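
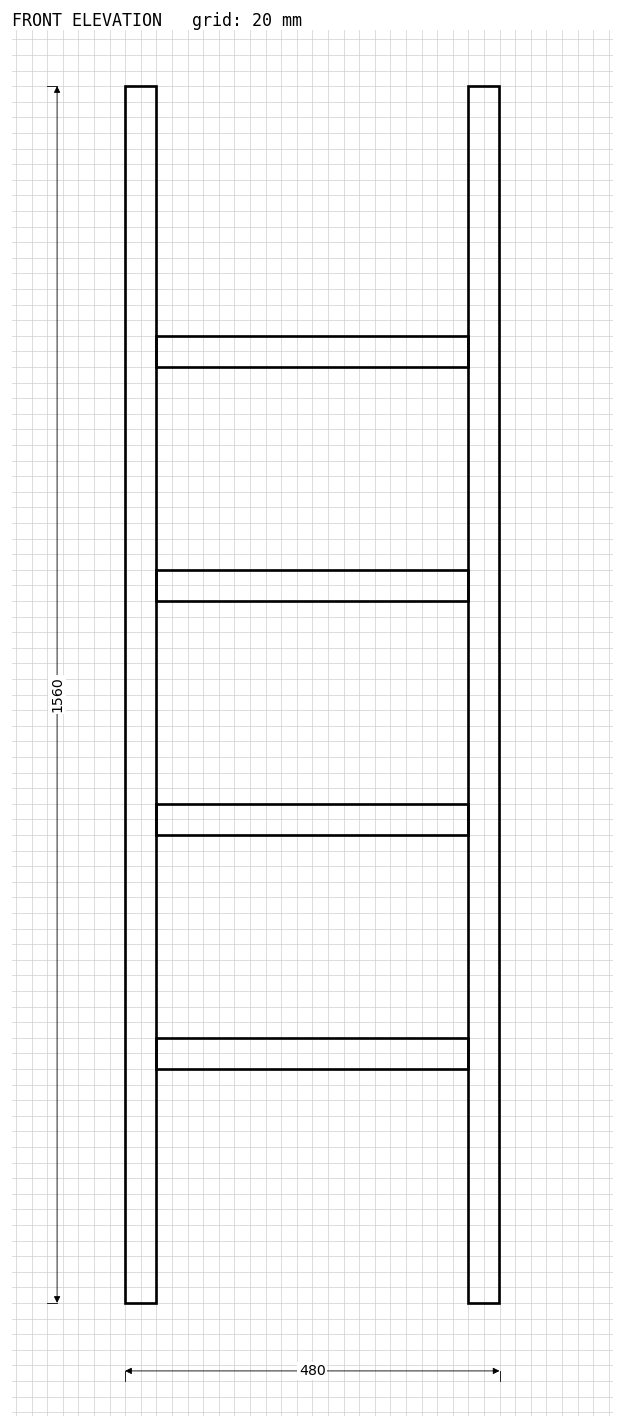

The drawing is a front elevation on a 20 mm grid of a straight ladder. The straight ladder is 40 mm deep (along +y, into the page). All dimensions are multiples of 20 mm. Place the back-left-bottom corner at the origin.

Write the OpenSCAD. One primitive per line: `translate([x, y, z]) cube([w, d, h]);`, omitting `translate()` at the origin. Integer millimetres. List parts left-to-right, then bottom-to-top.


cube([40, 40, 1560]);
translate([40, 0, 300]) cube([400, 40, 40]);
translate([40, 0, 600]) cube([400, 40, 40]);
translate([40, 0, 900]) cube([400, 40, 40]);
translate([40, 0, 1200]) cube([400, 40, 40]);
translate([440, 0, 0]) cube([40, 40, 1560]);


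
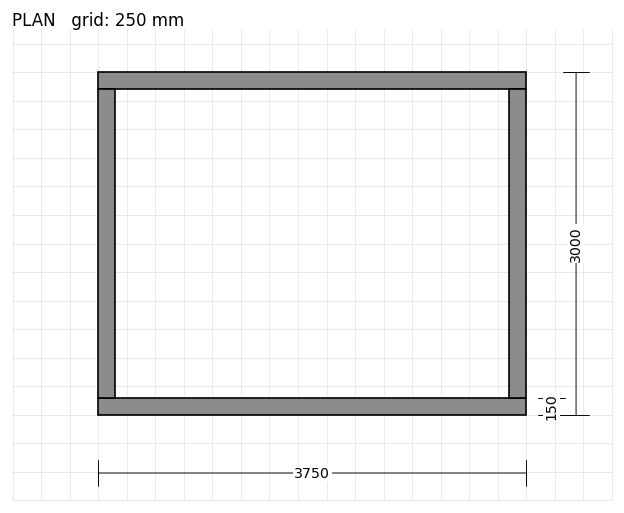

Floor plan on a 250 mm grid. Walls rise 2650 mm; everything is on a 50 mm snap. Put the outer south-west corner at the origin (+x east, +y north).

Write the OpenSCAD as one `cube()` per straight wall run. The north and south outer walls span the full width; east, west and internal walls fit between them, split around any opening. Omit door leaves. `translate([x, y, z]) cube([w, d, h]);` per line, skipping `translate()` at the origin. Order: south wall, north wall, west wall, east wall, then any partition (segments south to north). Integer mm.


cube([3750, 150, 2650]);
translate([0, 2850, 0]) cube([3750, 150, 2650]);
translate([0, 150, 0]) cube([150, 2700, 2650]);
translate([3600, 150, 0]) cube([150, 2700, 2650]);


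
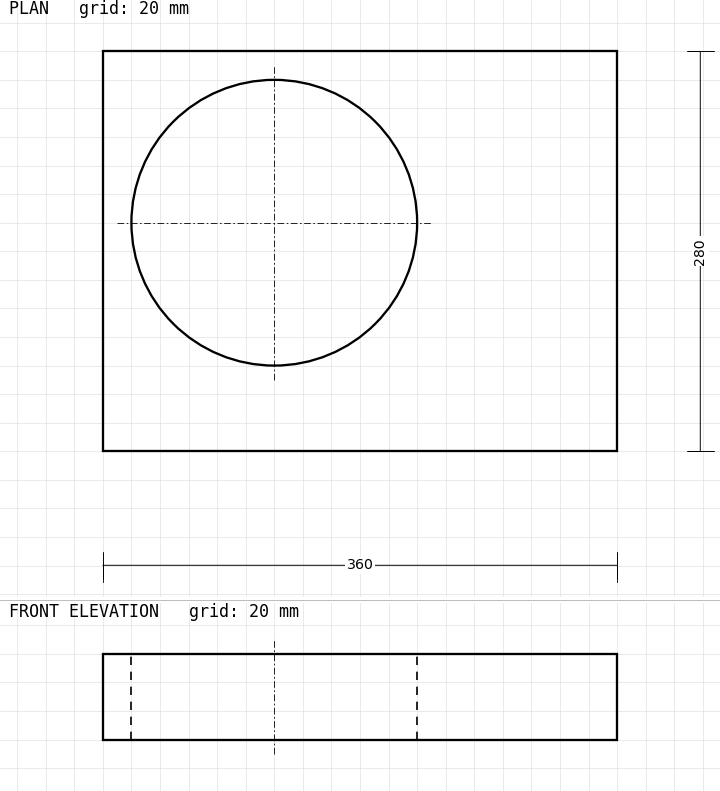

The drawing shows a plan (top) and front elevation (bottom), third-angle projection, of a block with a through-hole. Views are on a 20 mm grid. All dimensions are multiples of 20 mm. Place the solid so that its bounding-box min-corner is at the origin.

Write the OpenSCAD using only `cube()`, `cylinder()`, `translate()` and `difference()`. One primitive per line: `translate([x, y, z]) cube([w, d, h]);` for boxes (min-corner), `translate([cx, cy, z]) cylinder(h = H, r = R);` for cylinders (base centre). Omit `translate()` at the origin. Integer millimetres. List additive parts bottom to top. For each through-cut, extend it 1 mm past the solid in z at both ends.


difference() {
  cube([360, 280, 60]);
  translate([120, 160, -1]) cylinder(h = 62, r = 100);
}


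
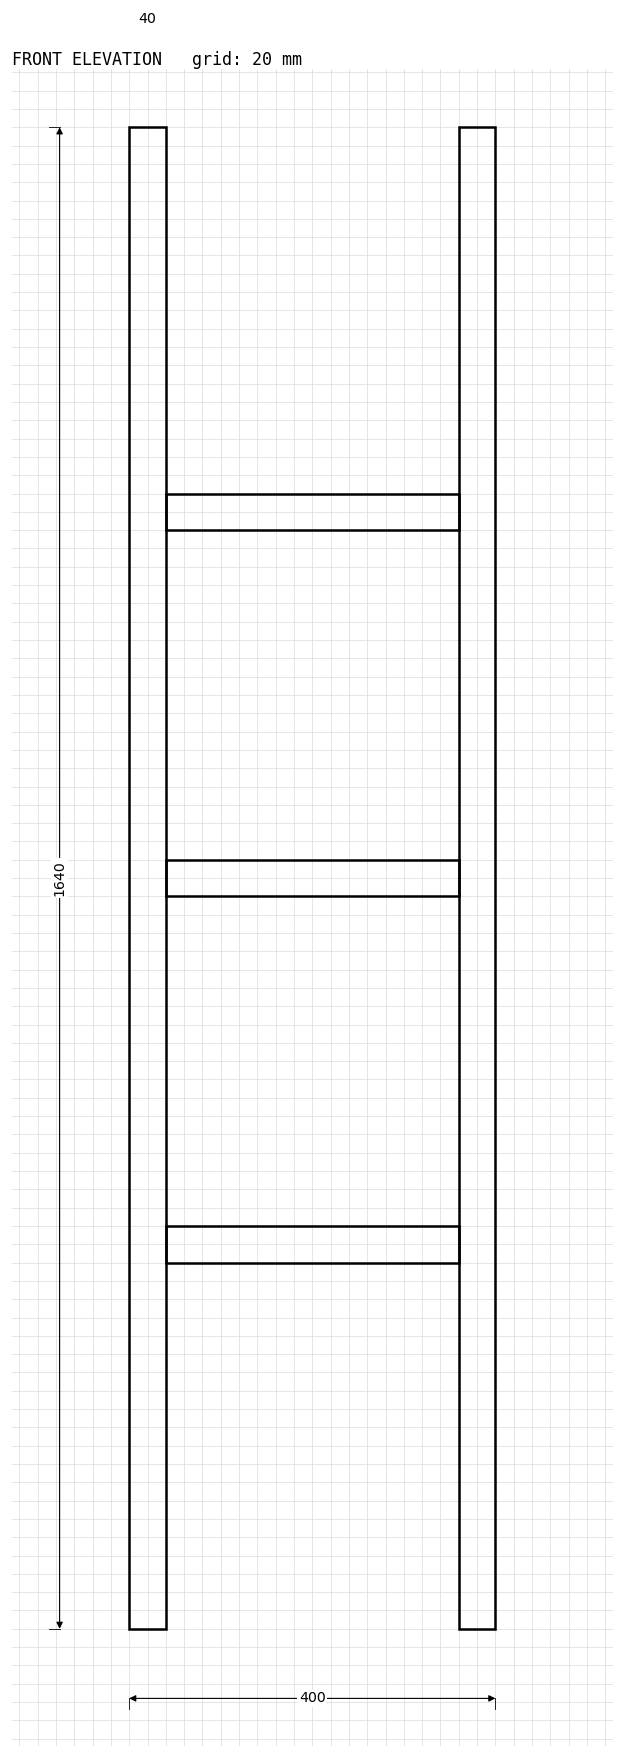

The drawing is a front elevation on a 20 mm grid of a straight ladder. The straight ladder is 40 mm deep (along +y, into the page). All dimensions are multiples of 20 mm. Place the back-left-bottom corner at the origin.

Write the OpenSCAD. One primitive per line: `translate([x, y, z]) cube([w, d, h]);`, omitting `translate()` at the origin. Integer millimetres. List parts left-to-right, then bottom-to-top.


cube([40, 40, 1640]);
translate([40, 0, 400]) cube([320, 40, 40]);
translate([40, 0, 800]) cube([320, 40, 40]);
translate([40, 0, 1200]) cube([320, 40, 40]);
translate([360, 0, 0]) cube([40, 40, 1640]);


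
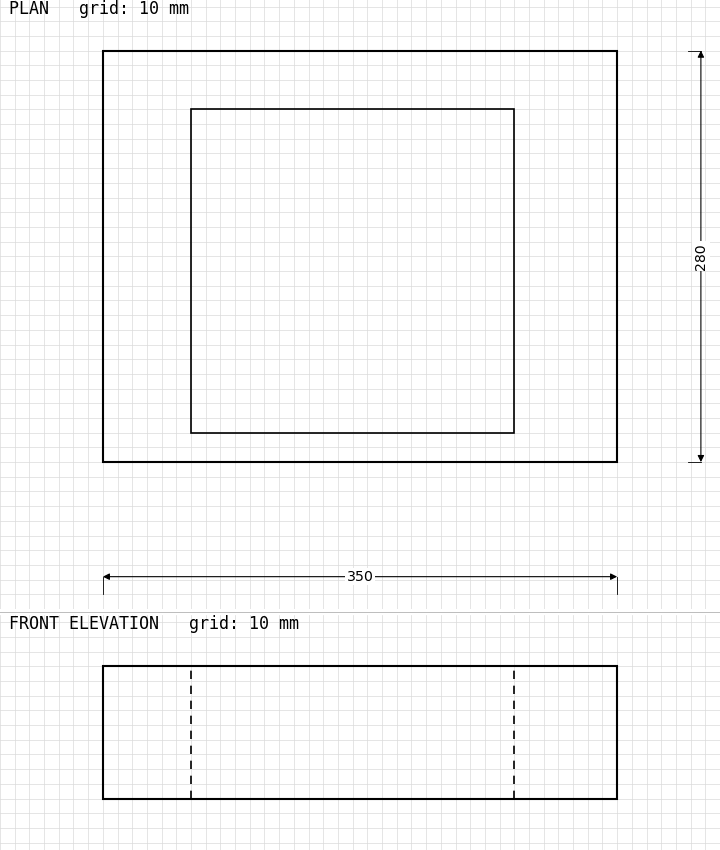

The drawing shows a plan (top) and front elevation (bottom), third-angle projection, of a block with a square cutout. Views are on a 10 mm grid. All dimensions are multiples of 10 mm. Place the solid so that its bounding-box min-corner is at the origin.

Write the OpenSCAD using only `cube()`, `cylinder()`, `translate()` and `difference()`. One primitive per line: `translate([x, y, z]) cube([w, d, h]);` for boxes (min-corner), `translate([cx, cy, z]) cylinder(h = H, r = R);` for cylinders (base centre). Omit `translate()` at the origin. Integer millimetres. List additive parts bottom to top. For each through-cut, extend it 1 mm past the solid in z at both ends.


difference() {
  cube([350, 280, 90]);
  translate([60, 20, -1]) cube([220, 220, 92]);
}


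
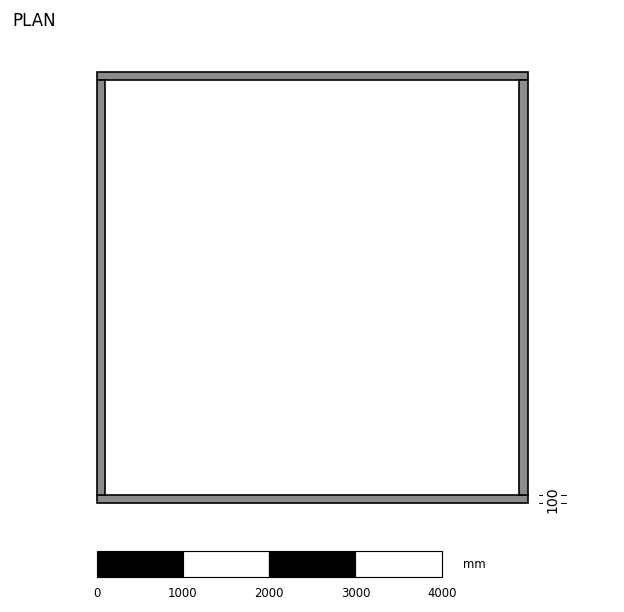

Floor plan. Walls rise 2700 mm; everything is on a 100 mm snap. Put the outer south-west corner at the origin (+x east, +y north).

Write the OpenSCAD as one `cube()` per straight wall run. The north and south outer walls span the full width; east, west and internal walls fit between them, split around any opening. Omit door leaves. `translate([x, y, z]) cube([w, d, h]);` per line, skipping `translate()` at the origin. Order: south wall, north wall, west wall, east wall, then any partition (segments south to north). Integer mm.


cube([5000, 100, 2700]);
translate([0, 4900, 0]) cube([5000, 100, 2700]);
translate([0, 100, 0]) cube([100, 4800, 2700]);
translate([4900, 100, 0]) cube([100, 4800, 2700]);


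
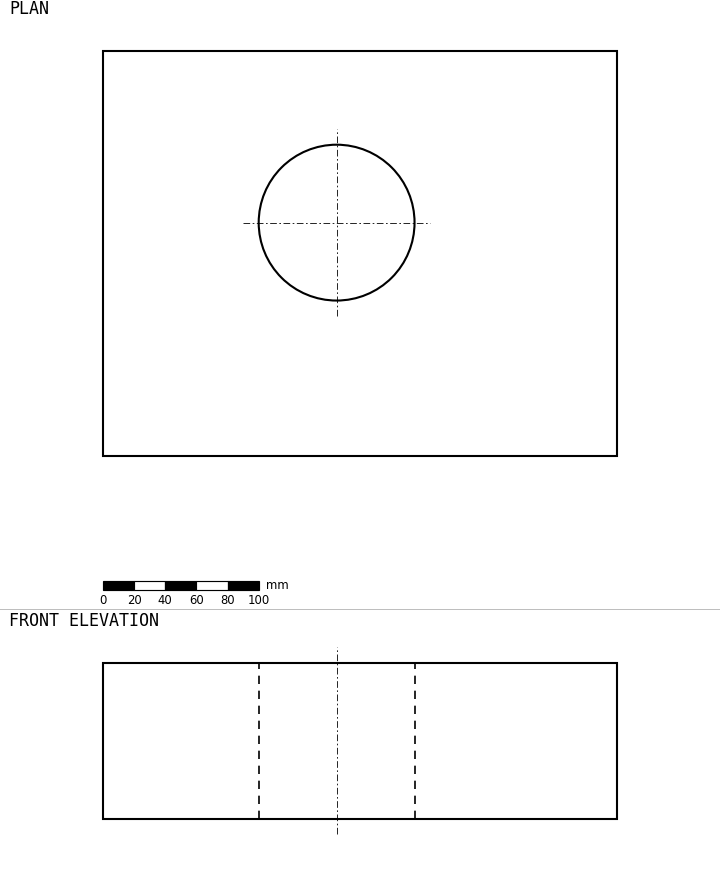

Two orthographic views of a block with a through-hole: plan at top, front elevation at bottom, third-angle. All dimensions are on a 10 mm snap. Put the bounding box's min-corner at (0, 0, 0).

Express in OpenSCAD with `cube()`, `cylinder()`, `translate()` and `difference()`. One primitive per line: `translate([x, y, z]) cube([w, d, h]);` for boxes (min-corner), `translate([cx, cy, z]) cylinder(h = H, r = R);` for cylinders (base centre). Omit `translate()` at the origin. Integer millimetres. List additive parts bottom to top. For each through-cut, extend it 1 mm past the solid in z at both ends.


difference() {
  cube([330, 260, 100]);
  translate([150, 150, -1]) cylinder(h = 102, r = 50);
}


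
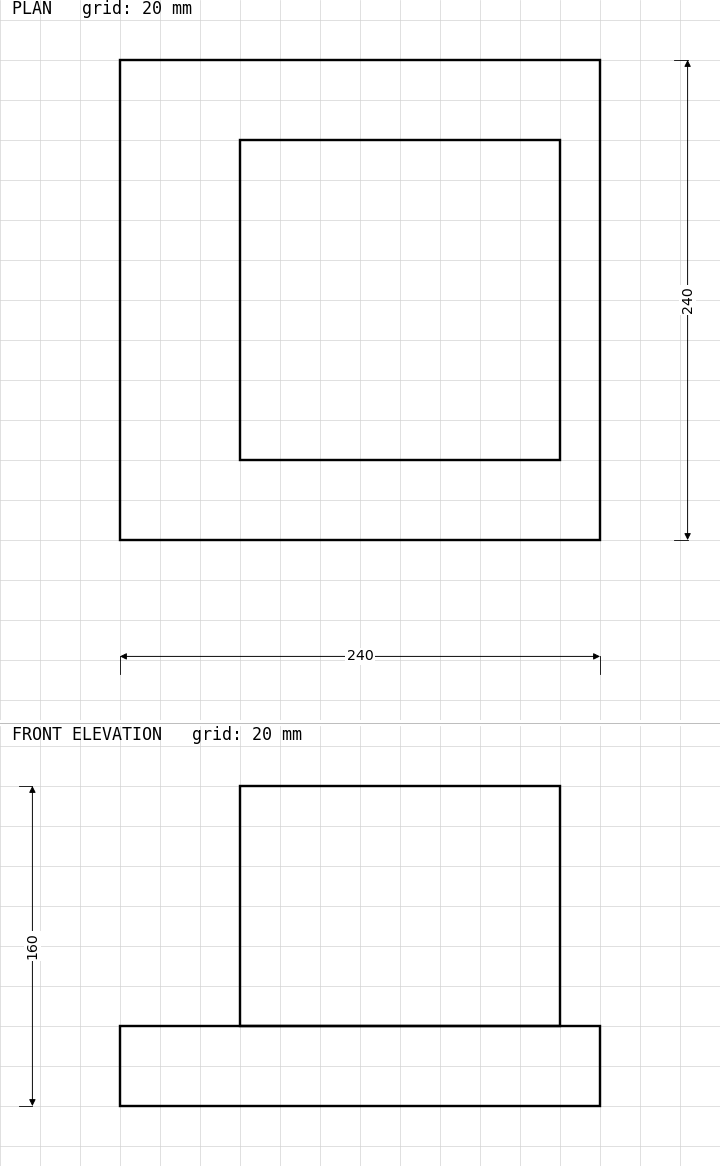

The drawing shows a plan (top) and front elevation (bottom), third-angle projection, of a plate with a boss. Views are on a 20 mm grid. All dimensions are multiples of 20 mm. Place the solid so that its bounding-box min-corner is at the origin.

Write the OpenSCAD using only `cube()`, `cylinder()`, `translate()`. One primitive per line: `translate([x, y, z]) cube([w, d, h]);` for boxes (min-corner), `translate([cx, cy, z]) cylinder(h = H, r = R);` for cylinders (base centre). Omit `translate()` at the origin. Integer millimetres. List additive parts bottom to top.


cube([240, 240, 40]);
translate([60, 40, 40]) cube([160, 160, 120]);


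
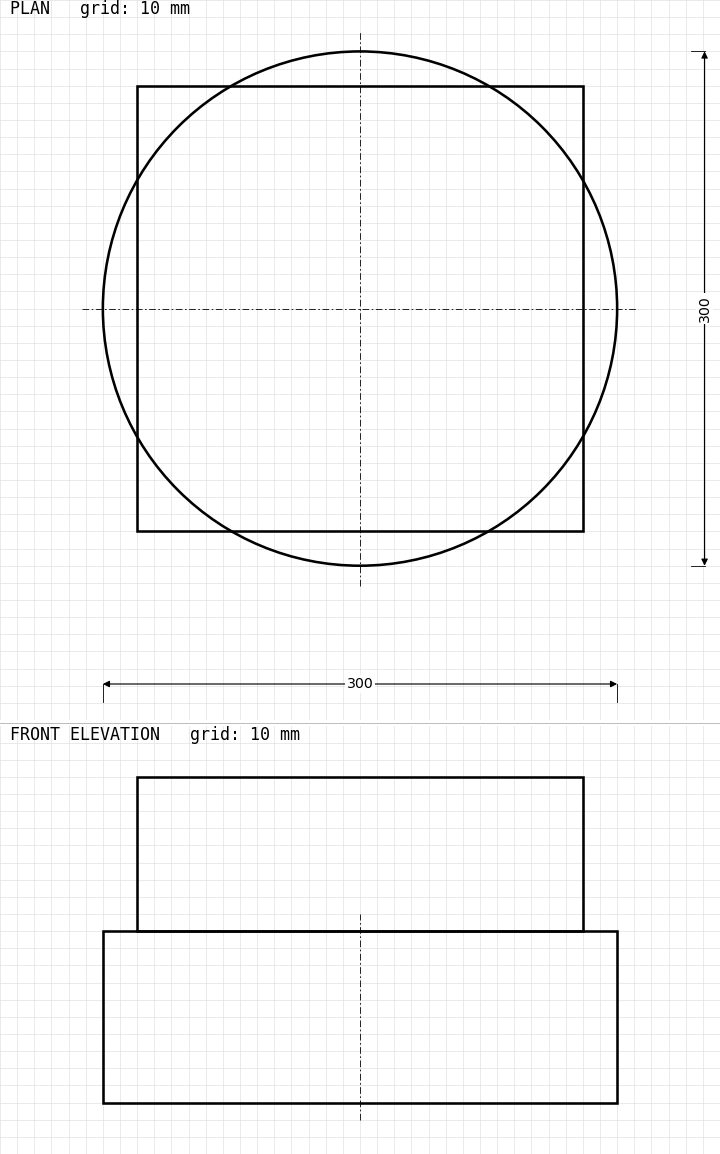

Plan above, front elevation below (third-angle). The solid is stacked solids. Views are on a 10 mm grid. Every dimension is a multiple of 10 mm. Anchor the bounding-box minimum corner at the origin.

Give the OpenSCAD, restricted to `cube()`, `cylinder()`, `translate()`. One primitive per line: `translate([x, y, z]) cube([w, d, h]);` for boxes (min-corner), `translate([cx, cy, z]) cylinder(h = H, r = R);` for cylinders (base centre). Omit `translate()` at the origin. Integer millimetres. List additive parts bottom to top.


translate([150, 150, 0]) cylinder(h = 100, r = 150);
translate([20, 20, 100]) cube([260, 260, 90]);


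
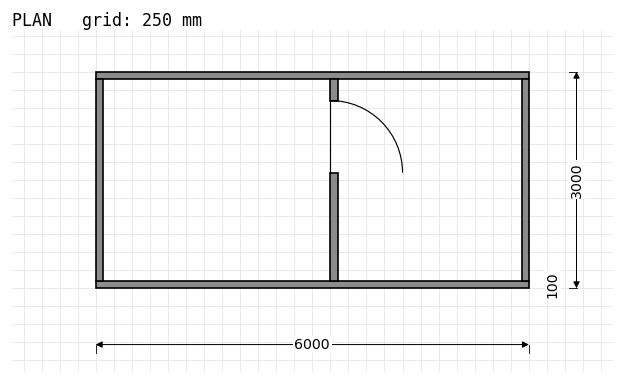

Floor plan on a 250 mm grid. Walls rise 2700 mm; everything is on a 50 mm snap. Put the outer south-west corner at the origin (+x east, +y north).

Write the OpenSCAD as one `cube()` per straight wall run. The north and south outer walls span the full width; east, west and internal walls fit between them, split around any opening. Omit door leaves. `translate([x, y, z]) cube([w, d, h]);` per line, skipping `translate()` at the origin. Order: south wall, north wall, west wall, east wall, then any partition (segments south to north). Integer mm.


cube([6000, 100, 2700]);
translate([0, 2900, 0]) cube([6000, 100, 2700]);
translate([0, 100, 0]) cube([100, 2800, 2700]);
translate([5900, 100, 0]) cube([100, 2800, 2700]);
translate([3250, 100, 0]) cube([100, 1500, 2700]);
translate([3250, 2600, 0]) cube([100, 300, 2700]);


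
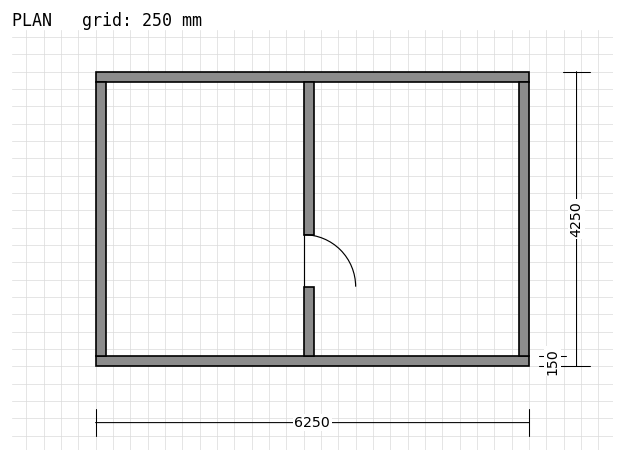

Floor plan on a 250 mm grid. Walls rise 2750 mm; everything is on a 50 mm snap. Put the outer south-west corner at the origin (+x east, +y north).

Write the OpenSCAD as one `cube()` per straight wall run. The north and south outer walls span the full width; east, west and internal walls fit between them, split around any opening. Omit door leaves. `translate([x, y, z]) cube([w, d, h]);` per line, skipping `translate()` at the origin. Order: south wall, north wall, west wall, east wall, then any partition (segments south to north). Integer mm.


cube([6250, 150, 2750]);
translate([0, 4100, 0]) cube([6250, 150, 2750]);
translate([0, 150, 0]) cube([150, 3950, 2750]);
translate([6100, 150, 0]) cube([150, 3950, 2750]);
translate([3000, 150, 0]) cube([150, 1000, 2750]);
translate([3000, 1900, 0]) cube([150, 2200, 2750]);


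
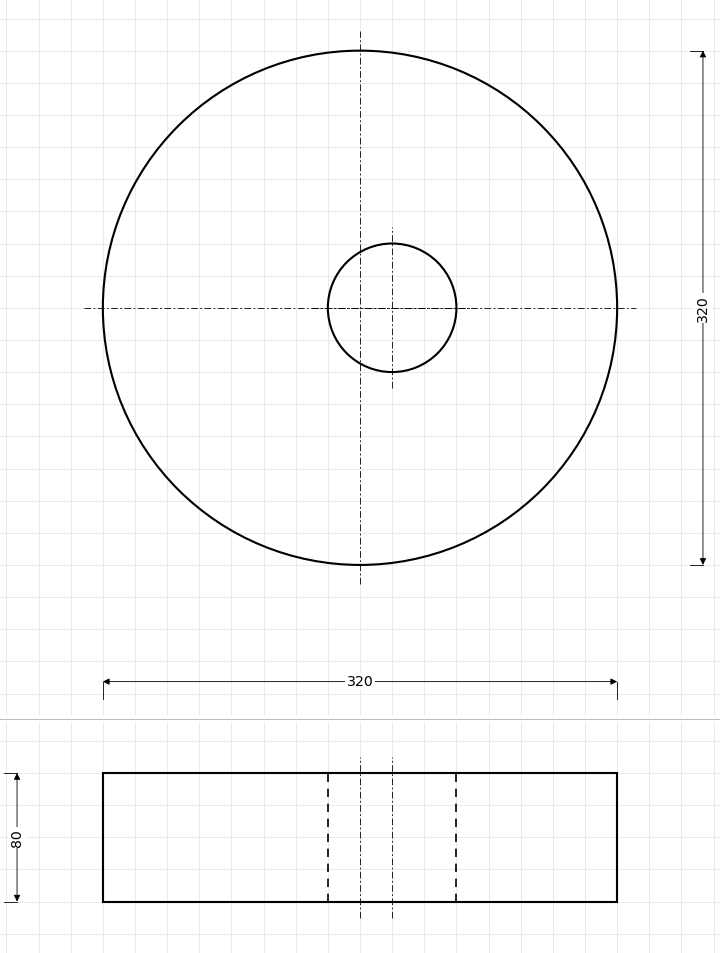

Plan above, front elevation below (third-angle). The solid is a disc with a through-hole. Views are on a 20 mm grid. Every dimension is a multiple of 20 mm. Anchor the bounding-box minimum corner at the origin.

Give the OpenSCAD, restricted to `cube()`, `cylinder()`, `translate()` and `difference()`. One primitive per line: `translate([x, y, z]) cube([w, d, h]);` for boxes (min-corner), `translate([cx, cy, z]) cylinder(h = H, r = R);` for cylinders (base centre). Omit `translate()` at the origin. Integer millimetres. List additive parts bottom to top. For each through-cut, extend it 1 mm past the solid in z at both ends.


difference() {
  translate([160, 160, 0]) cylinder(h = 80, r = 160);
  translate([180, 160, -1]) cylinder(h = 82, r = 40);
}


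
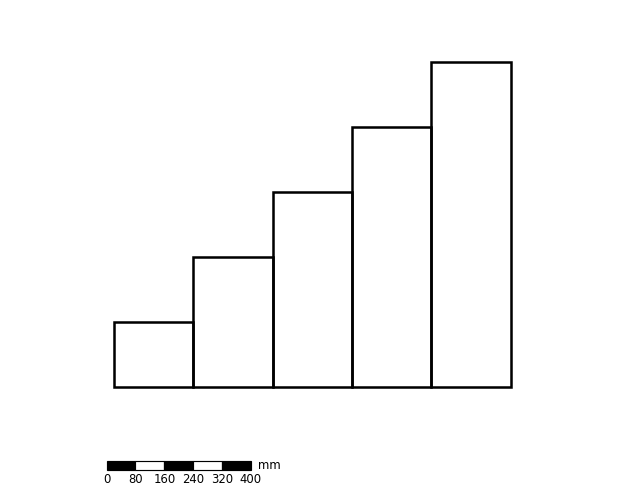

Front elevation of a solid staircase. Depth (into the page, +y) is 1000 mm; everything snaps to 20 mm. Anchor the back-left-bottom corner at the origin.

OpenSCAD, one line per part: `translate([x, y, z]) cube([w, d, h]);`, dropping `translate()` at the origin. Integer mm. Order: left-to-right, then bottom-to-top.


cube([220, 1000, 180]);
translate([220, 0, 0]) cube([220, 1000, 360]);
translate([440, 0, 0]) cube([220, 1000, 540]);
translate([660, 0, 0]) cube([220, 1000, 720]);
translate([880, 0, 0]) cube([220, 1000, 900]);


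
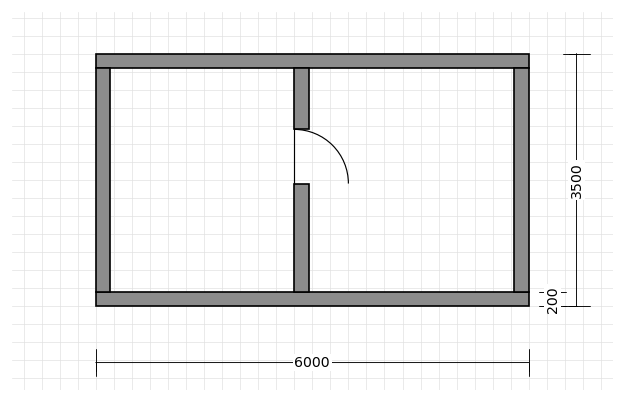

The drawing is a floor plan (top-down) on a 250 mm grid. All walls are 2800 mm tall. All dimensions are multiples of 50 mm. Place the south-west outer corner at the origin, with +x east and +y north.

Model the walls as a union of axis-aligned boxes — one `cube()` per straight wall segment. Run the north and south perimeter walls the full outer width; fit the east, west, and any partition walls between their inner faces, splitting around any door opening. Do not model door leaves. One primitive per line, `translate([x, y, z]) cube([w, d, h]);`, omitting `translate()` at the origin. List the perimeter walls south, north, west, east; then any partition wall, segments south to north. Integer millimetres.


cube([6000, 200, 2800]);
translate([0, 3300, 0]) cube([6000, 200, 2800]);
translate([0, 200, 0]) cube([200, 3100, 2800]);
translate([5800, 200, 0]) cube([200, 3100, 2800]);
translate([2750, 200, 0]) cube([200, 1500, 2800]);
translate([2750, 2450, 0]) cube([200, 850, 2800]);


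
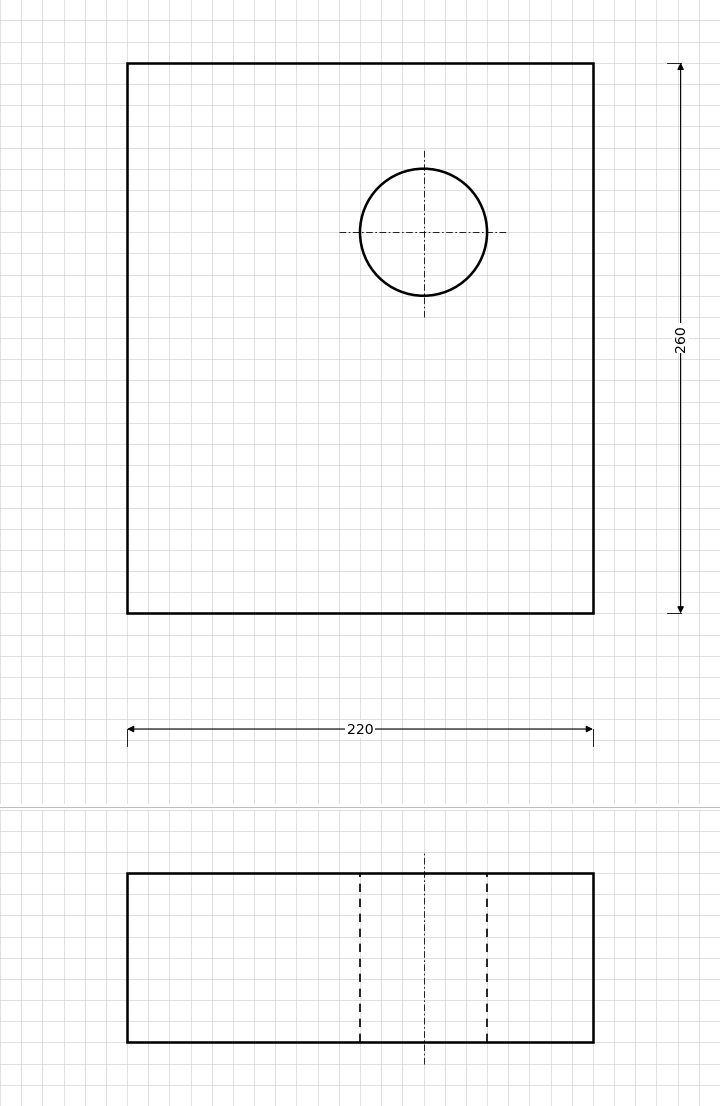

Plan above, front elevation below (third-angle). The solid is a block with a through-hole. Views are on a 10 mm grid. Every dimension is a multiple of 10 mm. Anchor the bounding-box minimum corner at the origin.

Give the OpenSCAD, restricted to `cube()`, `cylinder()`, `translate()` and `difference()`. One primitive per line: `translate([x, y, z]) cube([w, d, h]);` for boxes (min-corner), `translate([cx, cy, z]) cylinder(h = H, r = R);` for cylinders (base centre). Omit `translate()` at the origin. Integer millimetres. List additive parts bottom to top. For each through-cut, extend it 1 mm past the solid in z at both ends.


difference() {
  cube([220, 260, 80]);
  translate([140, 180, -1]) cylinder(h = 82, r = 30);
}


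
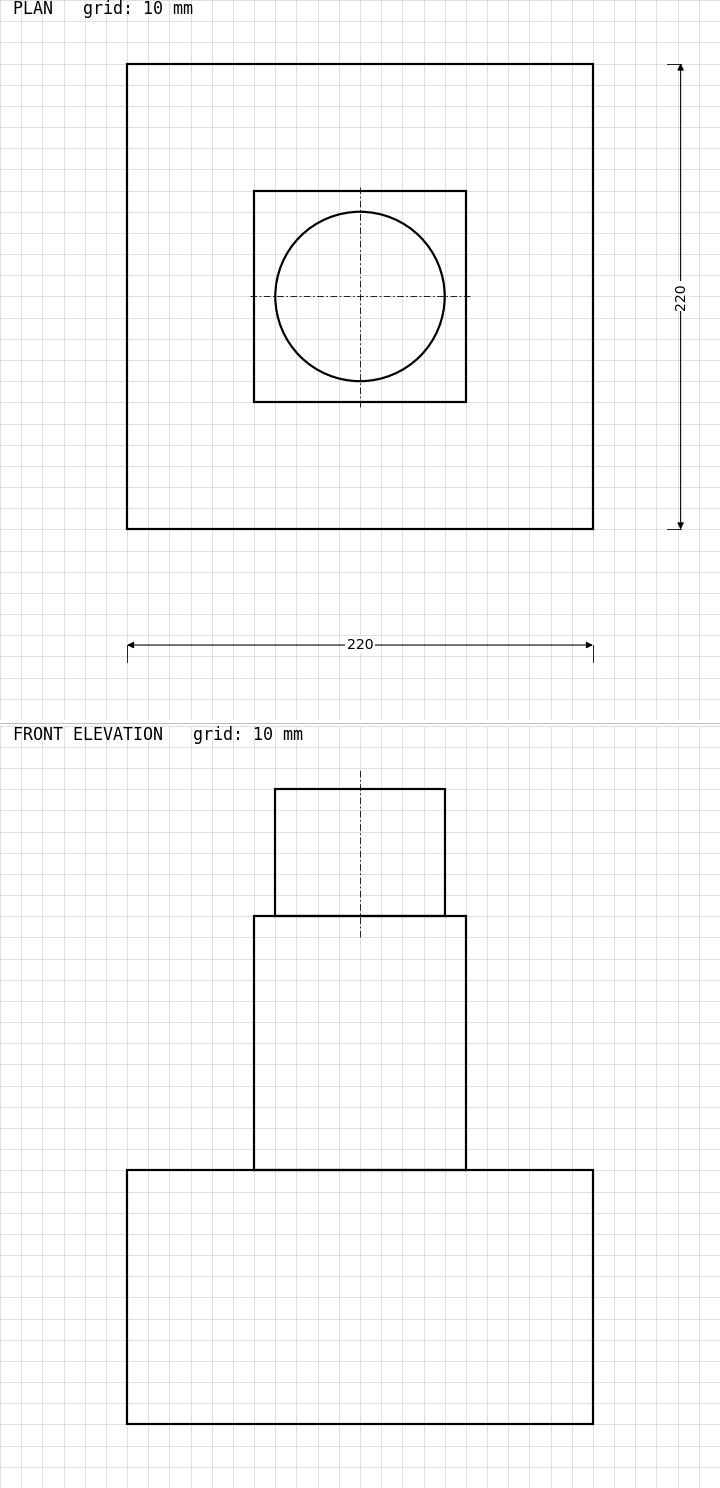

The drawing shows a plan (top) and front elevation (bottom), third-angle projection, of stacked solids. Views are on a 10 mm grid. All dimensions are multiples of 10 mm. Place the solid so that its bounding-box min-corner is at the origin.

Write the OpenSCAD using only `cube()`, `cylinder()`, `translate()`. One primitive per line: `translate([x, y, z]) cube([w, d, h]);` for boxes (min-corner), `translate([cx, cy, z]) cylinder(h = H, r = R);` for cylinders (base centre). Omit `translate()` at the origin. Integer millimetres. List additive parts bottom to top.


cube([220, 220, 120]);
translate([60, 60, 120]) cube([100, 100, 120]);
translate([110, 110, 240]) cylinder(h = 60, r = 40);


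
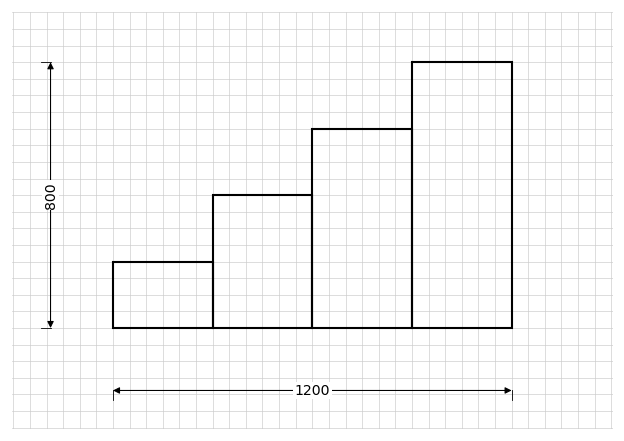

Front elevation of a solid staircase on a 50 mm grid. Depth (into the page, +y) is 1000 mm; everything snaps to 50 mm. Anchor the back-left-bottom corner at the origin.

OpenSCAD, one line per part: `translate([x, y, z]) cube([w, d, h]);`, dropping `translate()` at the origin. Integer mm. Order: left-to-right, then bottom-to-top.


cube([300, 1000, 200]);
translate([300, 0, 0]) cube([300, 1000, 400]);
translate([600, 0, 0]) cube([300, 1000, 600]);
translate([900, 0, 0]) cube([300, 1000, 800]);


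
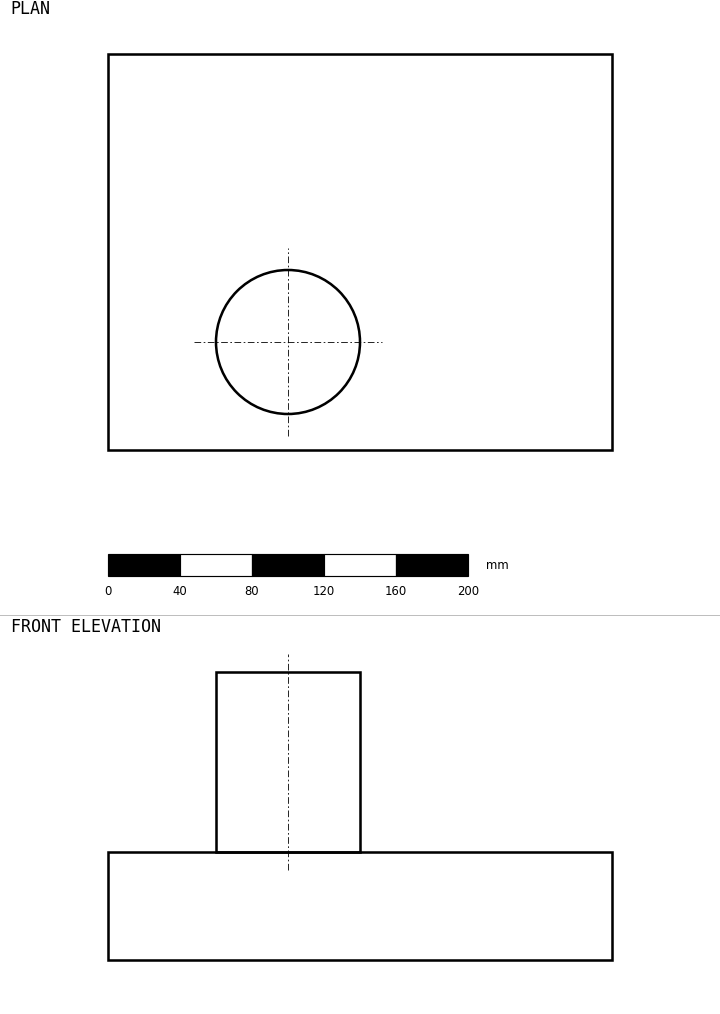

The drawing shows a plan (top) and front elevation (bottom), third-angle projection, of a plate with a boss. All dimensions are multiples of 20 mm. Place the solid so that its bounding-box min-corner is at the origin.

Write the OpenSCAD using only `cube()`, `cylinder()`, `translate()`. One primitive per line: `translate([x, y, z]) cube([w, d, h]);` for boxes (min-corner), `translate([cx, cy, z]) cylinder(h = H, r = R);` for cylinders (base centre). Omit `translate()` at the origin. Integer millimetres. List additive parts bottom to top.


cube([280, 220, 60]);
translate([100, 60, 60]) cylinder(h = 100, r = 40);


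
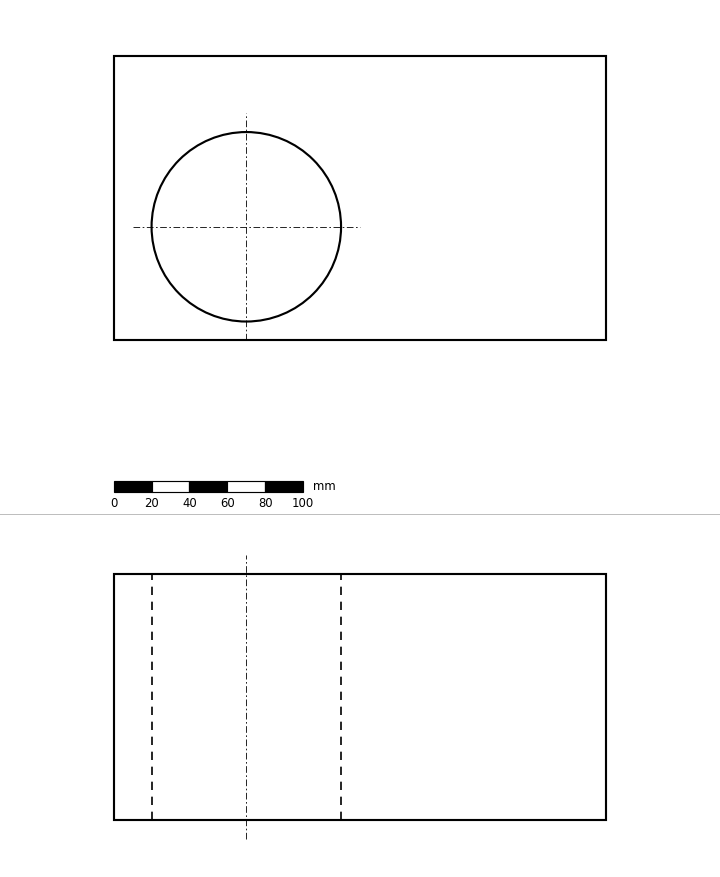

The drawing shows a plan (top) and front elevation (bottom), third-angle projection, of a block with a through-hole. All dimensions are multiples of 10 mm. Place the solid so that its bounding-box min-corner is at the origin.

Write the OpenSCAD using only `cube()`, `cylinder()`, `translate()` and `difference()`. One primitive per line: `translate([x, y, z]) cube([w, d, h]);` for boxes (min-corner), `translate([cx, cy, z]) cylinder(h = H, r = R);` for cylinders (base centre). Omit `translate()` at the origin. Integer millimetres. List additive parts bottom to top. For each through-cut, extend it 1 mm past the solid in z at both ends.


difference() {
  cube([260, 150, 130]);
  translate([70, 60, -1]) cylinder(h = 132, r = 50);
}


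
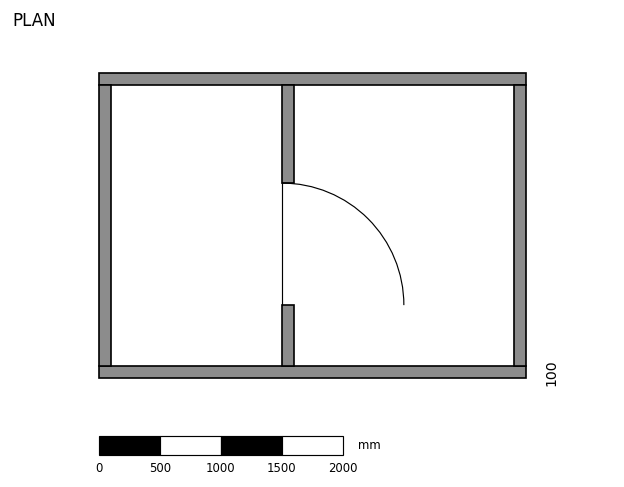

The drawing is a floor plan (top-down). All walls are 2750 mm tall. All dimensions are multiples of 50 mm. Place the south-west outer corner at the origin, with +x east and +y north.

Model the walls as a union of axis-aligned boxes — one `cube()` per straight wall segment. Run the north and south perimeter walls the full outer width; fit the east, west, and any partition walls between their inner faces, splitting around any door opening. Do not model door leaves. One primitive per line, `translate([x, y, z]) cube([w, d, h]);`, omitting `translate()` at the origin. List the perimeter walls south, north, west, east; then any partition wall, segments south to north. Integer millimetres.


cube([3500, 100, 2750]);
translate([0, 2400, 0]) cube([3500, 100, 2750]);
translate([0, 100, 0]) cube([100, 2300, 2750]);
translate([3400, 100, 0]) cube([100, 2300, 2750]);
translate([1500, 100, 0]) cube([100, 500, 2750]);
translate([1500, 1600, 0]) cube([100, 800, 2750]);


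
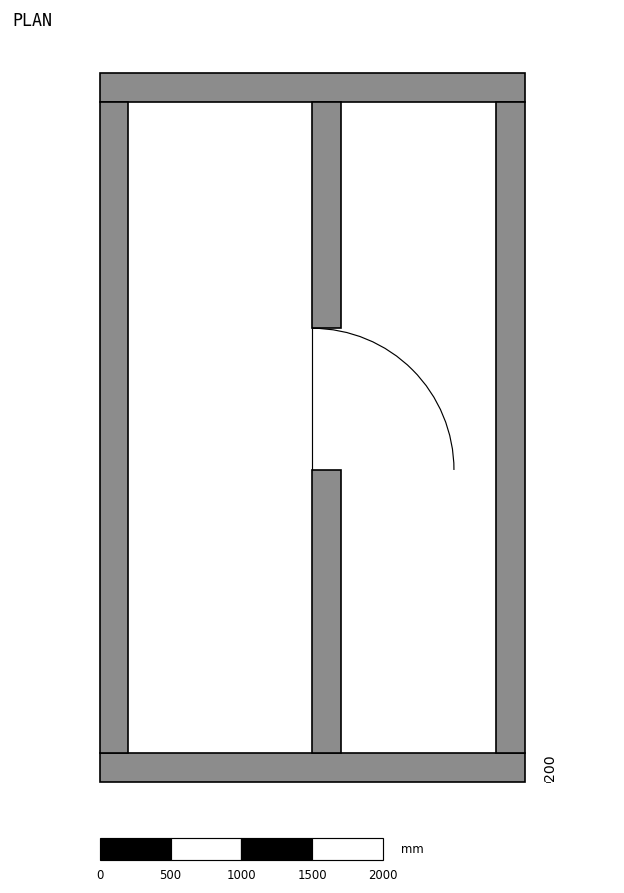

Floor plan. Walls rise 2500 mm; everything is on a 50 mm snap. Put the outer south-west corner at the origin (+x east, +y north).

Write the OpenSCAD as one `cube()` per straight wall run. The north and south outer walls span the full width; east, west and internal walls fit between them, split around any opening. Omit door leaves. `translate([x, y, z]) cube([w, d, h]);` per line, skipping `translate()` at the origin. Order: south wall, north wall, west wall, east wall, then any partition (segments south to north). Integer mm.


cube([3000, 200, 2500]);
translate([0, 4800, 0]) cube([3000, 200, 2500]);
translate([0, 200, 0]) cube([200, 4600, 2500]);
translate([2800, 200, 0]) cube([200, 4600, 2500]);
translate([1500, 200, 0]) cube([200, 2000, 2500]);
translate([1500, 3200, 0]) cube([200, 1600, 2500]);


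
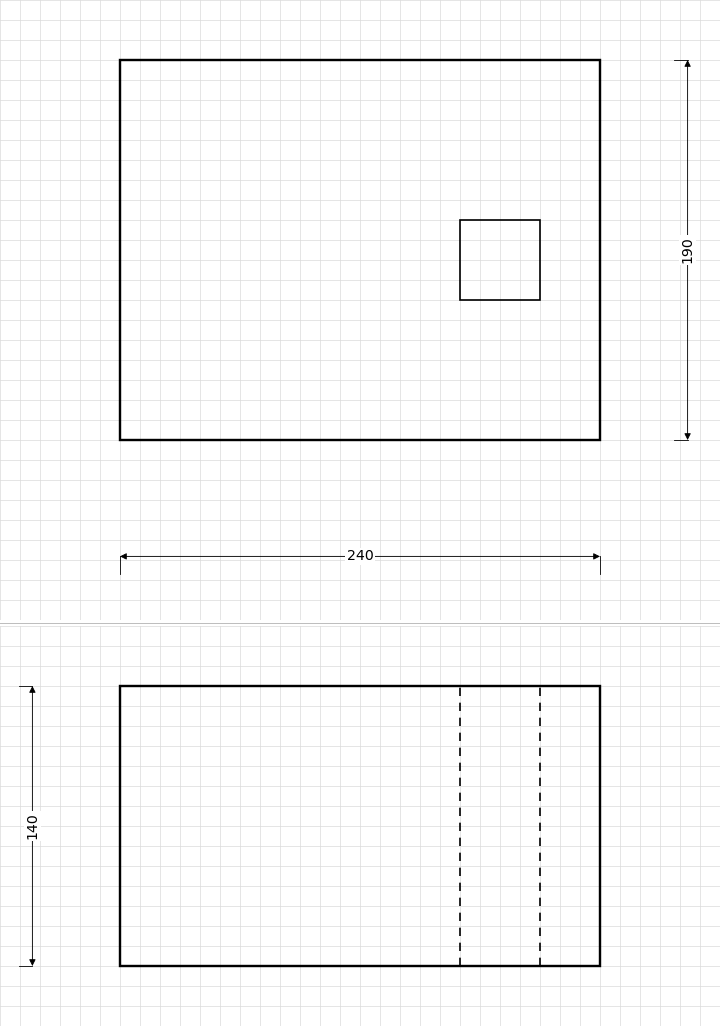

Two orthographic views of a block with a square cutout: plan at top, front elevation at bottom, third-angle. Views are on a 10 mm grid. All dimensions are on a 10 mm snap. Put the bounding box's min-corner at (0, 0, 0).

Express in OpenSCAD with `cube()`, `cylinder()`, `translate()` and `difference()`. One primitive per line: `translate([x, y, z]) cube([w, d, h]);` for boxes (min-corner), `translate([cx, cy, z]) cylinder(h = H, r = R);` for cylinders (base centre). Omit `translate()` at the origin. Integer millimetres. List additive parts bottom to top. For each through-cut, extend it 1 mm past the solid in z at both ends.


difference() {
  cube([240, 190, 140]);
  translate([170, 70, -1]) cube([40, 40, 142]);
}


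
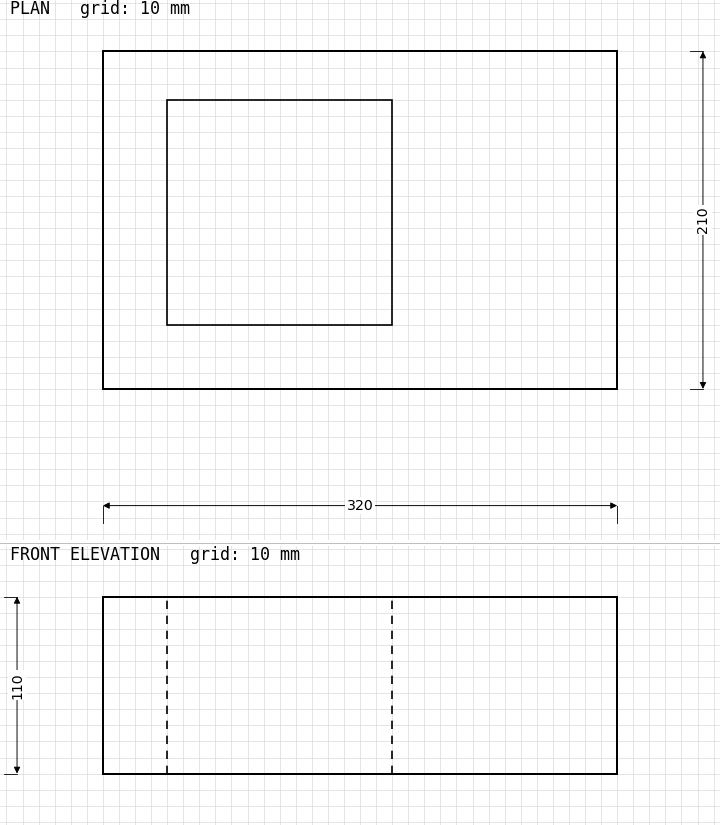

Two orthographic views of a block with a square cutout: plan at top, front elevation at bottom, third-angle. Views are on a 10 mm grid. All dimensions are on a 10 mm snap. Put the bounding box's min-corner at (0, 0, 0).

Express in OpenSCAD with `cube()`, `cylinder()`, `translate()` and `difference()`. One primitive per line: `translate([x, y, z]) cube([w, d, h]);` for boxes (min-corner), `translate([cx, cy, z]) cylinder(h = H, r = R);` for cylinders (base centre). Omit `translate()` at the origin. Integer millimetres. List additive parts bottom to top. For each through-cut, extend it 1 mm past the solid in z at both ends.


difference() {
  cube([320, 210, 110]);
  translate([40, 40, -1]) cube([140, 140, 112]);
}


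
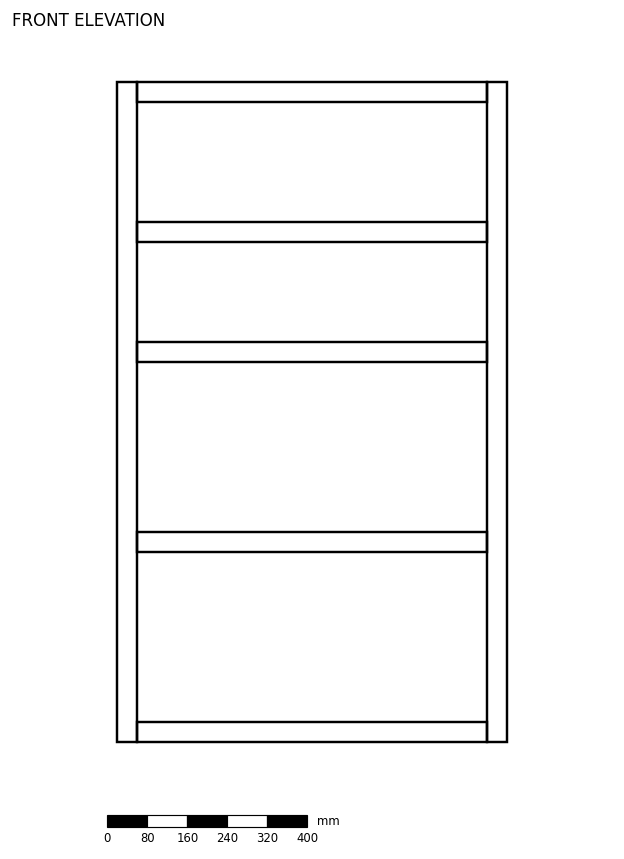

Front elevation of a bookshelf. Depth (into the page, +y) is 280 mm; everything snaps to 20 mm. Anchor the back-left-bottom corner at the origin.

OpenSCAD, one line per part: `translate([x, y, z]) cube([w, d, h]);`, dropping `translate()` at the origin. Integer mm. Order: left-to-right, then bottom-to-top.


cube([40, 280, 1320]);
translate([40, 0, 0]) cube([700, 280, 40]);
translate([40, 0, 380]) cube([700, 280, 40]);
translate([40, 0, 760]) cube([700, 280, 40]);
translate([40, 0, 1000]) cube([700, 280, 40]);
translate([40, 0, 1280]) cube([700, 280, 40]);
translate([740, 0, 0]) cube([40, 280, 1320]);


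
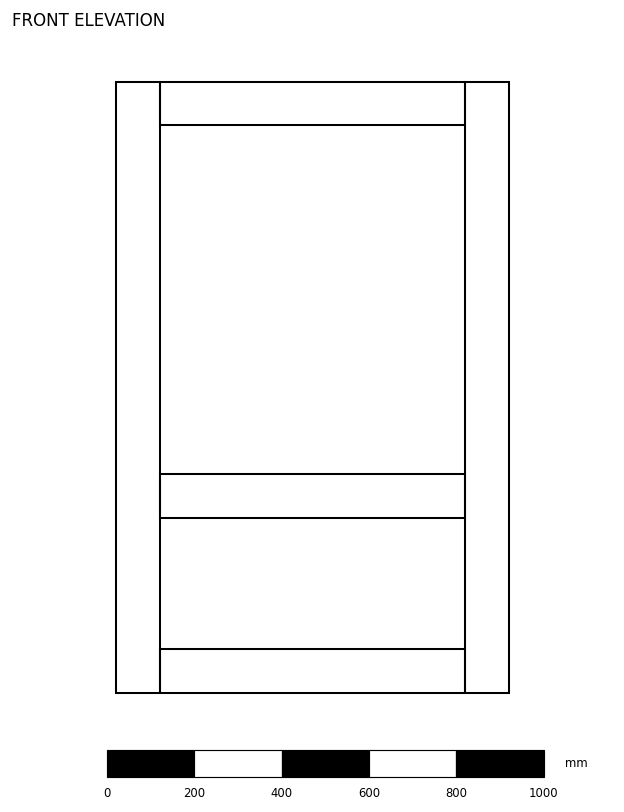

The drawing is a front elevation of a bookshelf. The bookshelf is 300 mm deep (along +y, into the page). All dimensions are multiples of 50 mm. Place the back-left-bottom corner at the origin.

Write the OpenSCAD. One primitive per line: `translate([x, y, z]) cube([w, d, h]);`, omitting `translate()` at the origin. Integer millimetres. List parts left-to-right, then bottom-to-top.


cube([100, 300, 1400]);
translate([100, 0, 0]) cube([700, 300, 100]);
translate([100, 0, 400]) cube([700, 300, 100]);
translate([100, 0, 1300]) cube([700, 300, 100]);
translate([800, 0, 0]) cube([100, 300, 1400]);


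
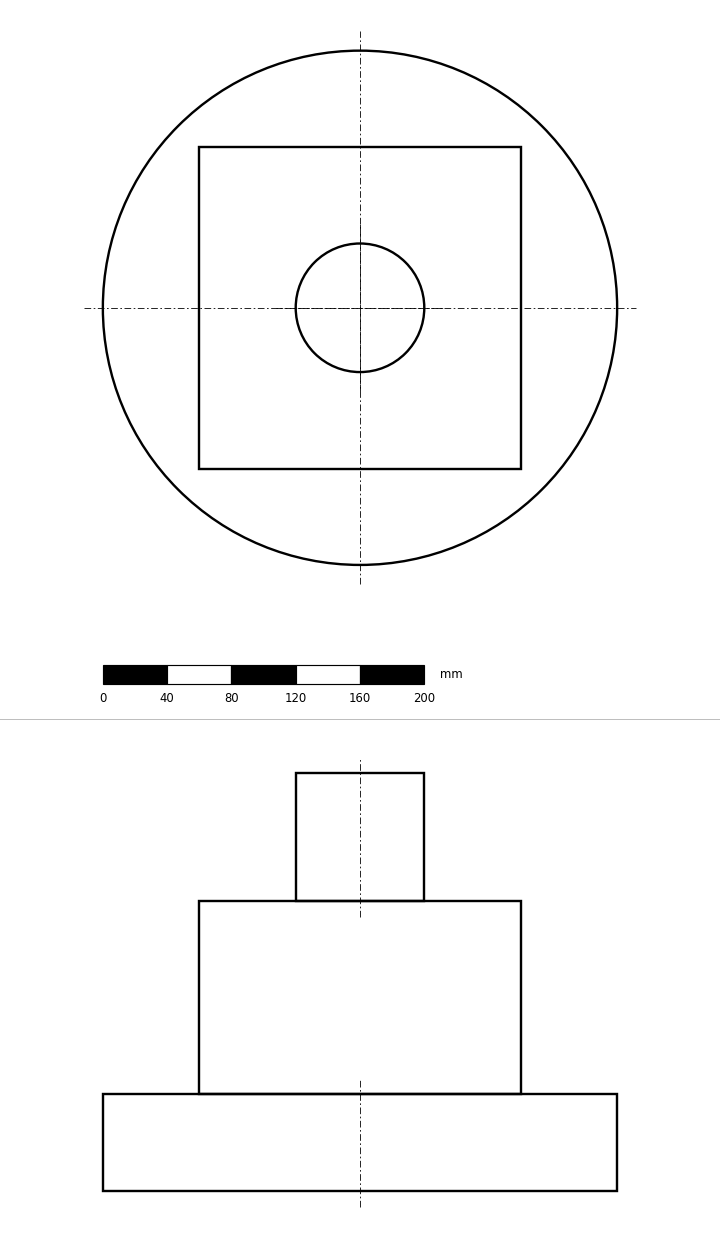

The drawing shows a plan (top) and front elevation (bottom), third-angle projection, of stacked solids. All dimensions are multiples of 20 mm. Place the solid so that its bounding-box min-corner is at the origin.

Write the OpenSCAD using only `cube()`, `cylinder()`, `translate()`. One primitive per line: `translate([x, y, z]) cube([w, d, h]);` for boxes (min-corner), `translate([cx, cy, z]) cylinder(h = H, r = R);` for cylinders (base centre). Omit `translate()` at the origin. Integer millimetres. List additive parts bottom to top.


translate([160, 160, 0]) cylinder(h = 60, r = 160);
translate([60, 60, 60]) cube([200, 200, 120]);
translate([160, 160, 180]) cylinder(h = 80, r = 40);


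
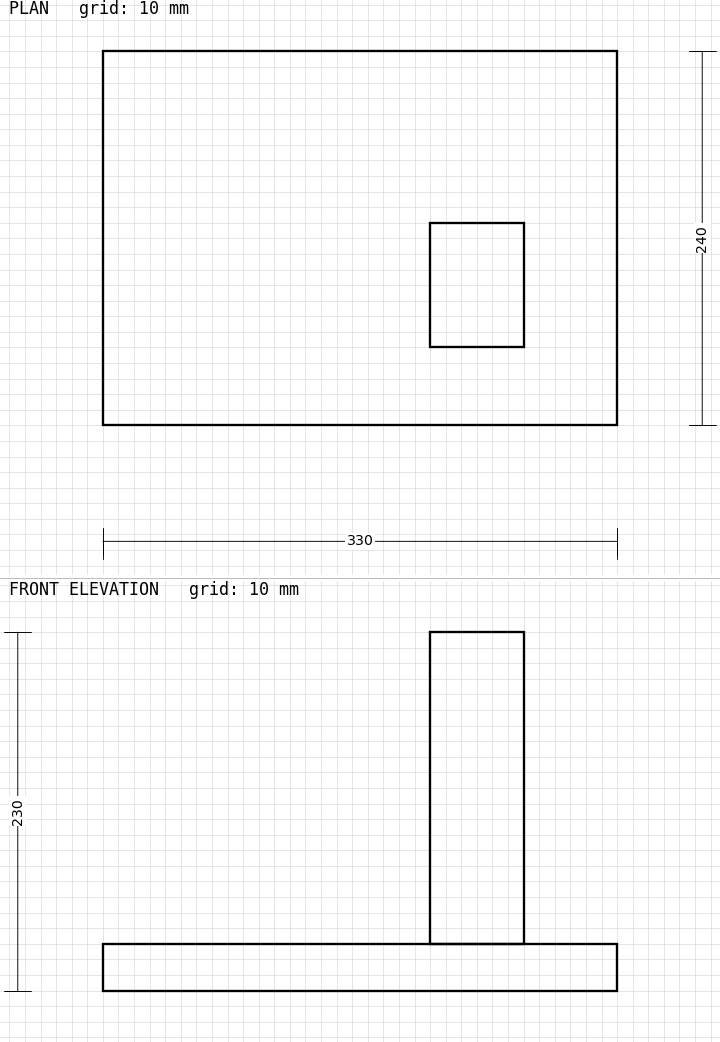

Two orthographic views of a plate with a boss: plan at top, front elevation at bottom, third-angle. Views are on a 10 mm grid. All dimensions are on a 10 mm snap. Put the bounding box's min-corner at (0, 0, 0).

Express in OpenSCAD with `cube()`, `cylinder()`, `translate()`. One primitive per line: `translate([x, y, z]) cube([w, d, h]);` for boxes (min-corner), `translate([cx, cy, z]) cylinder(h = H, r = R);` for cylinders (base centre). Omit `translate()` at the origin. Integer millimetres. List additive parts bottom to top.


cube([330, 240, 30]);
translate([210, 50, 30]) cube([60, 80, 200]);


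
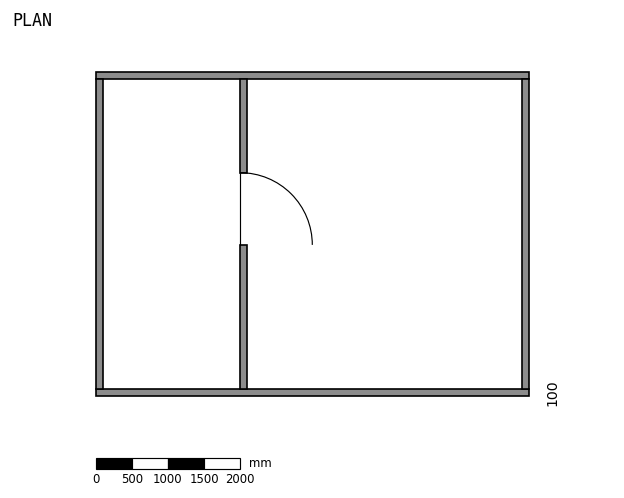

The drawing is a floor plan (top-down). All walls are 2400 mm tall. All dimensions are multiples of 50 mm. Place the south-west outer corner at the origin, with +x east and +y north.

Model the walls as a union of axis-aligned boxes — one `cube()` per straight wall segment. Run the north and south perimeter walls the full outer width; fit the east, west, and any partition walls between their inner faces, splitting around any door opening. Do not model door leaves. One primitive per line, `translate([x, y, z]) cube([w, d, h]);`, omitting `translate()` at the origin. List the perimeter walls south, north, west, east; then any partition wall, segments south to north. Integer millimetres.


cube([6000, 100, 2400]);
translate([0, 4400, 0]) cube([6000, 100, 2400]);
translate([0, 100, 0]) cube([100, 4300, 2400]);
translate([5900, 100, 0]) cube([100, 4300, 2400]);
translate([2000, 100, 0]) cube([100, 2000, 2400]);
translate([2000, 3100, 0]) cube([100, 1300, 2400]);


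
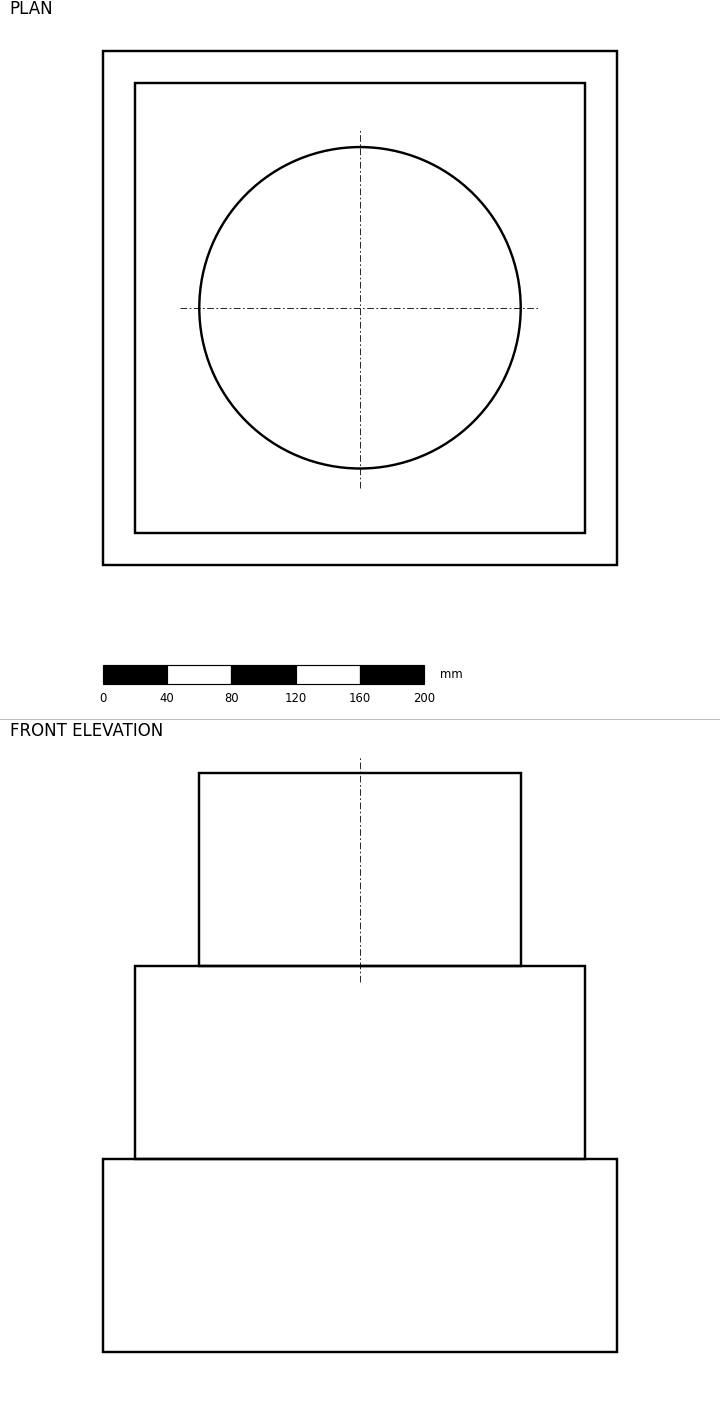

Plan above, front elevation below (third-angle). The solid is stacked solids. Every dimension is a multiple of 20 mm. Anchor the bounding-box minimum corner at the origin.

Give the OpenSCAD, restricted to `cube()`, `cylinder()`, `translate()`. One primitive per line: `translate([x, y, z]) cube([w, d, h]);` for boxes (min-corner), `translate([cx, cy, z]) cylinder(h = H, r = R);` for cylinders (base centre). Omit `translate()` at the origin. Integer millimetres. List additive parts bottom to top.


cube([320, 320, 120]);
translate([20, 20, 120]) cube([280, 280, 120]);
translate([160, 160, 240]) cylinder(h = 120, r = 100);


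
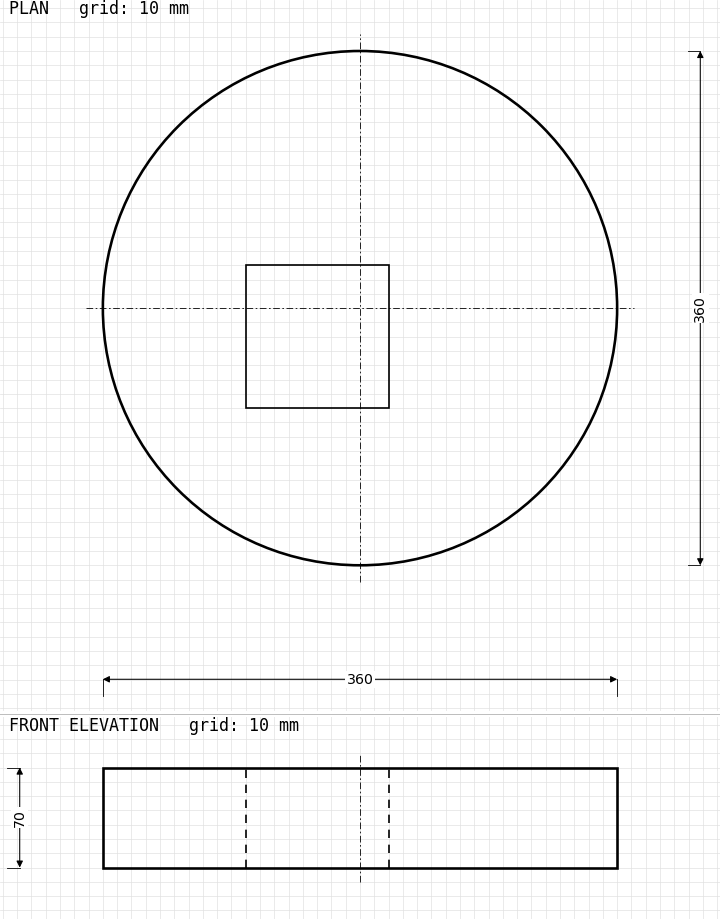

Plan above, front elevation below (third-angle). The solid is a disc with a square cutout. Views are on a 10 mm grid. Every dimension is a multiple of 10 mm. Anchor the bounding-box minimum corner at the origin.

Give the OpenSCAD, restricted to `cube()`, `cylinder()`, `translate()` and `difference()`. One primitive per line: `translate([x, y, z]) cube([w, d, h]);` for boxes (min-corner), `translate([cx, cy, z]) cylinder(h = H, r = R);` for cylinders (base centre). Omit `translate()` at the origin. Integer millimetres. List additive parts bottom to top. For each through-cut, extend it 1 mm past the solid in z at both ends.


difference() {
  translate([180, 180, 0]) cylinder(h = 70, r = 180);
  translate([100, 110, -1]) cube([100, 100, 72]);
}


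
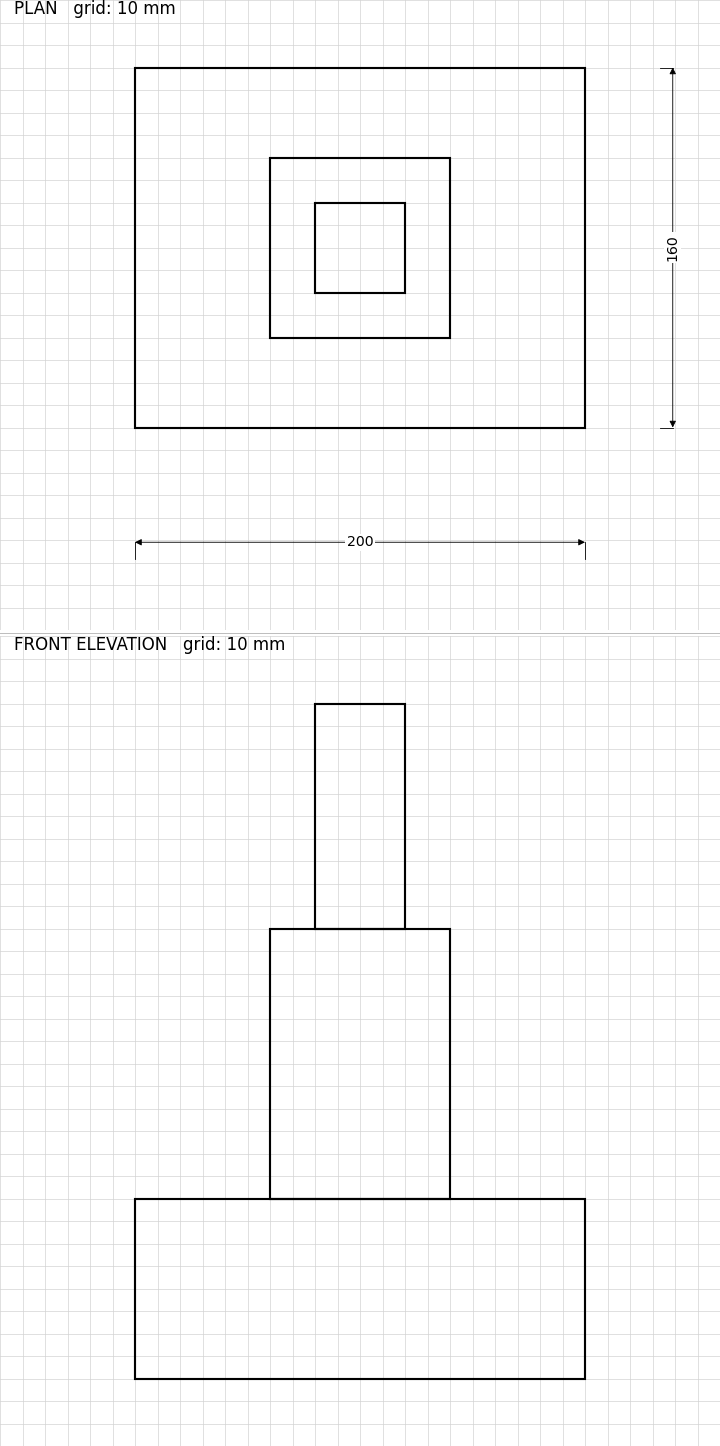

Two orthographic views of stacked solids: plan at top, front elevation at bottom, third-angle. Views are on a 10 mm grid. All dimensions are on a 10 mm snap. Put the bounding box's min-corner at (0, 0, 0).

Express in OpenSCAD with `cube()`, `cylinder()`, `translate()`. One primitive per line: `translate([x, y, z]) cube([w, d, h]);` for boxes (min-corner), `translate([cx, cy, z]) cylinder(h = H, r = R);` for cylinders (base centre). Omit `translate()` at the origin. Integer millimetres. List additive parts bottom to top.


cube([200, 160, 80]);
translate([60, 40, 80]) cube([80, 80, 120]);
translate([80, 60, 200]) cube([40, 40, 100]);


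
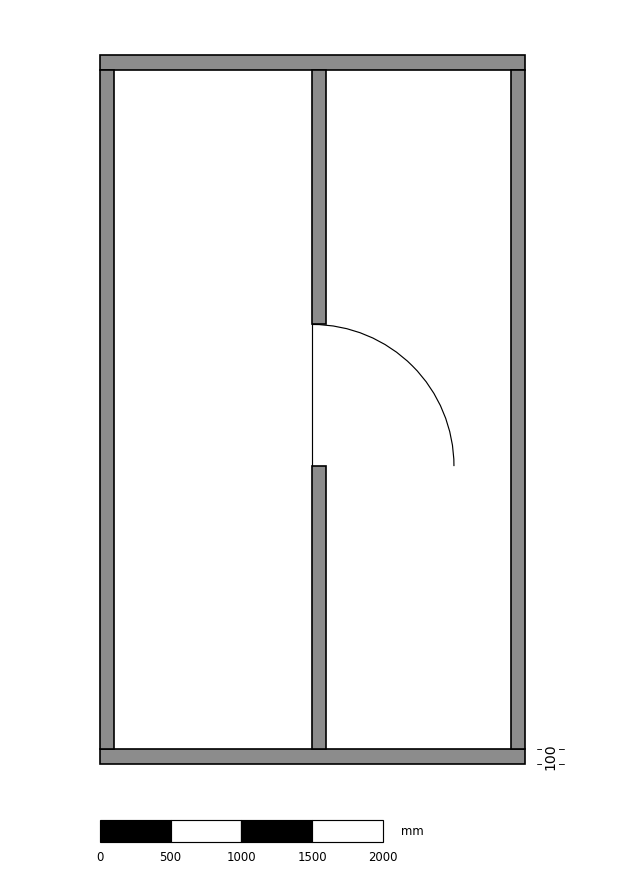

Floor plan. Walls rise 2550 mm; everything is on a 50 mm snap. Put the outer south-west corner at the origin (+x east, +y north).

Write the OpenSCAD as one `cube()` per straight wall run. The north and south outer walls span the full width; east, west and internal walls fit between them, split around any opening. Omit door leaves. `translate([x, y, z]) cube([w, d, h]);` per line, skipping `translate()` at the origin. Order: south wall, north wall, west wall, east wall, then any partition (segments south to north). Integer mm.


cube([3000, 100, 2550]);
translate([0, 4900, 0]) cube([3000, 100, 2550]);
translate([0, 100, 0]) cube([100, 4800, 2550]);
translate([2900, 100, 0]) cube([100, 4800, 2550]);
translate([1500, 100, 0]) cube([100, 2000, 2550]);
translate([1500, 3100, 0]) cube([100, 1800, 2550]);


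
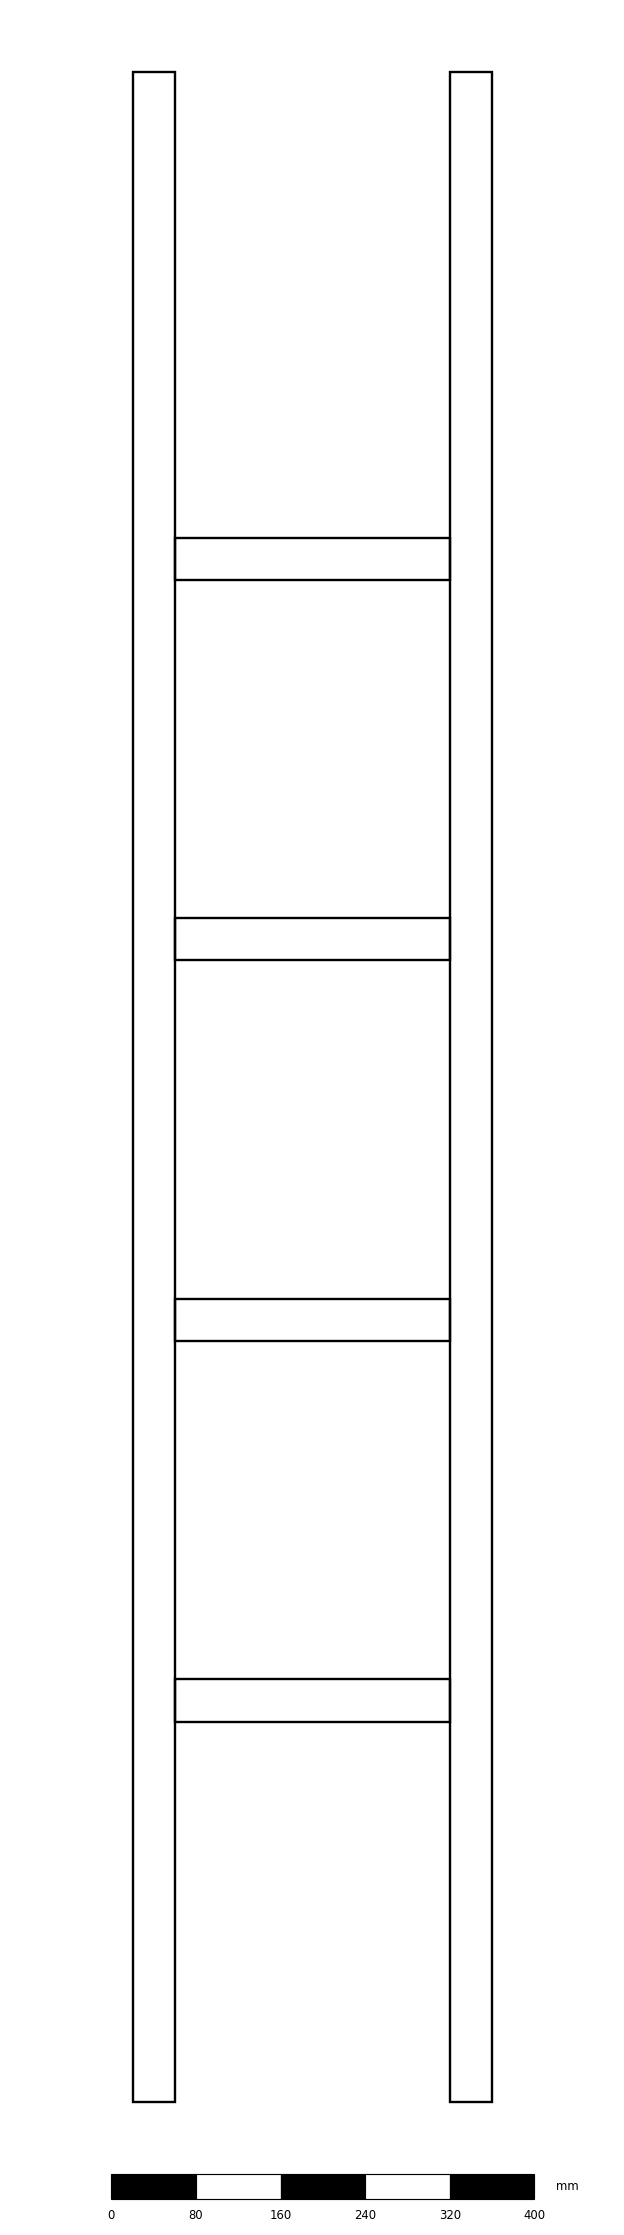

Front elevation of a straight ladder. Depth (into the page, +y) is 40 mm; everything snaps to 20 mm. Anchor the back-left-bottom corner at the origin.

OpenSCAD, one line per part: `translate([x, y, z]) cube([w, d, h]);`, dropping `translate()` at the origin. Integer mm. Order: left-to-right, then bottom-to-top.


cube([40, 40, 1920]);
translate([40, 0, 360]) cube([260, 40, 40]);
translate([40, 0, 720]) cube([260, 40, 40]);
translate([40, 0, 1080]) cube([260, 40, 40]);
translate([40, 0, 1440]) cube([260, 40, 40]);
translate([300, 0, 0]) cube([40, 40, 1920]);


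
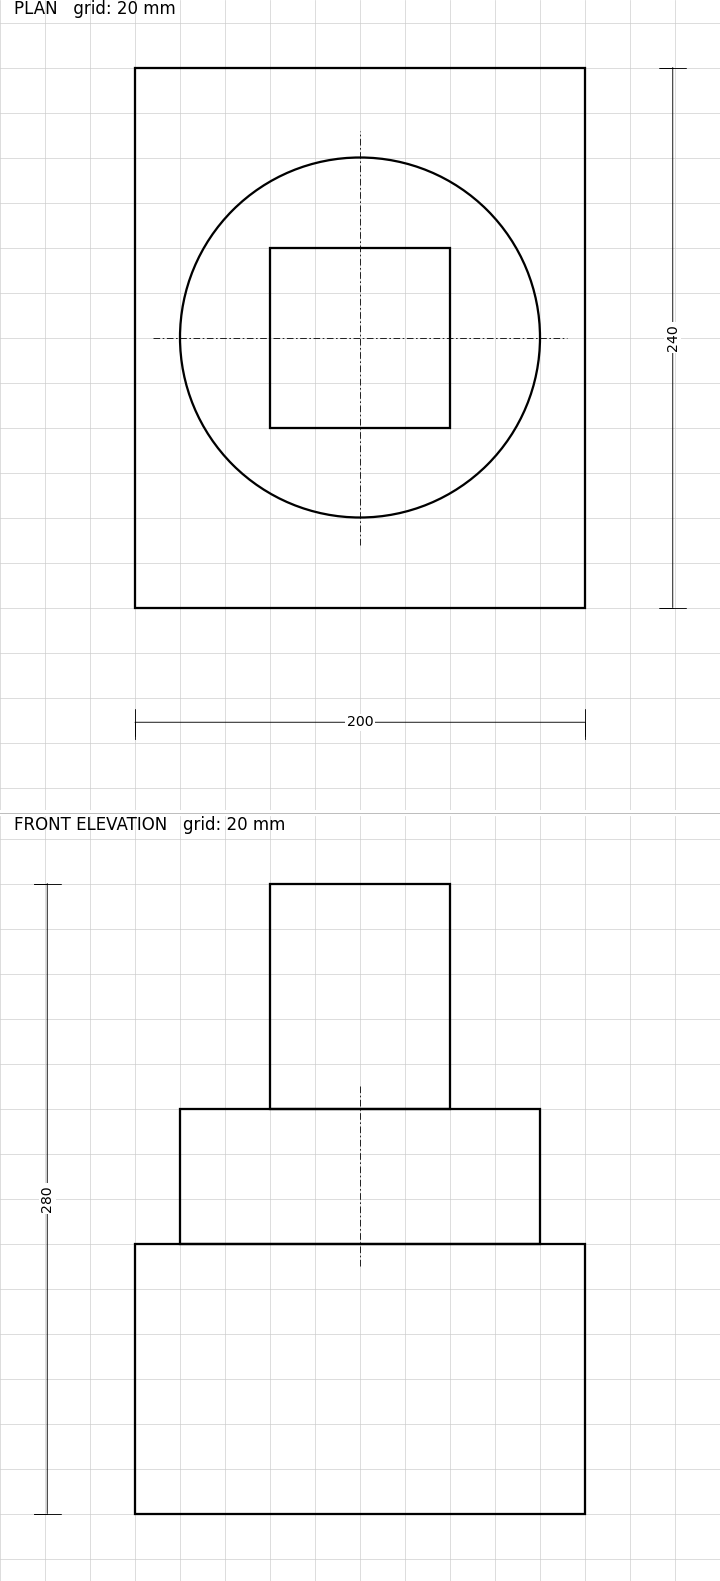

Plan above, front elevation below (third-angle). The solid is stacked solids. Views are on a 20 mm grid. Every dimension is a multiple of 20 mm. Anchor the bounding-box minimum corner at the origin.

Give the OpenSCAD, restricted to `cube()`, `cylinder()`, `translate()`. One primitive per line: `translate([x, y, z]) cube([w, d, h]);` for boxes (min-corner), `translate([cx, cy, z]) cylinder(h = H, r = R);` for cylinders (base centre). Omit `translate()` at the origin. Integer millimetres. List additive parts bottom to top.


cube([200, 240, 120]);
translate([100, 120, 120]) cylinder(h = 60, r = 80);
translate([60, 80, 180]) cube([80, 80, 100]);
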